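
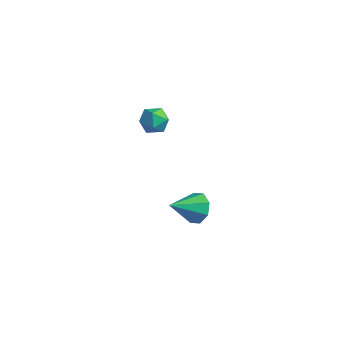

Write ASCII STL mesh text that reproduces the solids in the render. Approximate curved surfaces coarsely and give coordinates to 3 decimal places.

solid 
facet normal 0.282 0.817 -0.503
outer loop
vertex 2.649 3.6 -3.426
vertex 1.951 3.378 -4.178
vertex 1.931 3.934 -3.287
endloop
endfacet
facet normal 0.190 0.000 0.982
outer loop
vertex 2.649 3.6 -3.426
vertex 1.931 3.934 -3.287
vertex 1.389 1.762 -3.182
endloop
endfacet
facet normal 0.284 0.816 -0.503
outer loop
vertex 1.931 3.934 -3.287
vertex 1.951 3.378 -4.178
vertex 1.225 3.943 -3.671
endloop
endfacet
facet normal -0.470 0.159 0.868
outer loop
vertex 1.931 3.934 -3.287
vertex 1.225 3.943 -3.671
vertex 1.389 1.762 -3.182
endloop
endfacet
facet normal 0.284 0.816 -0.503
outer loop
vertex 1.225 3.943 -3.671
vertex 1.951 3.378 -4.178
vertex 0.944 3.621 -4.352
endloop
endfacet
facet normal -0.927 0.015 0.376
outer loop
vertex 1.225 3.943 -3.671
vertex 0.944 3.621 -4.352
vertex 1.389 1.762 -3.182
endloop
endfacet
facet normal 0.284 0.816 -0.503
outer loop
vertex 0.944 3.621 -4.352
vertex 1.951 3.378 -4.178
vertex 1.253 3.157 -4.931
endloop
endfacet
facet normal -0.914 -0.349 -0.208
outer loop
vertex 0.944 3.621 -4.352
vertex 1.253 3.157 -4.931
vertex 1.389 1.762 -3.182
endloop
endfacet
facet normal 0.284 0.817 -0.503
outer loop
vertex 1.253 3.157 -4.931
vertex 1.951 3.378 -4.178
vertex 1.97 2.823 -5.069
endloop
endfacet
facet normal -0.439 -0.719 -0.539
outer loop
vertex 1.253 3.157 -4.931
vertex 1.97 2.823 -5.069
vertex 1.389 1.762 -3.182
endloop
endfacet
facet normal 0.284 0.817 -0.503
outer loop
vertex 1.97 2.823 -5.069
vertex 1.951 3.378 -4.178
vertex 2.676 2.814 -4.685
endloop
endfacet
facet normal 0.220 -0.878 -0.426
outer loop
vertex 1.97 2.823 -5.069
vertex 2.676 2.814 -4.685
vertex 1.389 1.762 -3.182
endloop
endfacet
facet normal 0.283 0.816 -0.503
outer loop
vertex 2.676 2.814 -4.685
vertex 1.951 3.378 -4.178
vertex 2.957 3.136 -4.005
endloop
endfacet
facet normal 0.677 -0.733 0.067
outer loop
vertex 2.676 2.814 -4.685
vertex 2.957 3.136 -4.005
vertex 1.389 1.762 -3.182
endloop
endfacet
facet normal 0.283 0.816 -0.504
outer loop
vertex 2.957 3.136 -4.005
vertex 1.951 3.378 -4.178
vertex 2.649 3.6 -3.426
endloop
endfacet
facet normal 0.665 -0.369 0.650
outer loop
vertex 2.957 3.136 -4.005
vertex 2.649 3.6 -3.426
vertex 1.389 1.762 -3.182
endloop
endfacet
facet normal -0.113 0.984 0.136
outer loop
vertex 0.432 2.8 2.849
vertex -0.479 2.681 2.955
vertex 0.081 2.644 3.69
endloop
endfacet
facet normal 0.528 0.768 0.363
outer loop
vertex 0.432 2.8 2.849
vertex 0.081 2.644 3.69
vertex 0.865 2.227 3.432
endloop
endfacet
facet normal 0.866 0.464 -0.187
outer loop
vertex 0.432 2.8 2.849
vertex 0.865 2.227 3.432
vertex 0.79 2.006 2.536
endloop
endfacet
facet normal 0.433 0.493 -0.755
outer loop
vertex 0.432 2.8 2.849
vertex 0.79 2.006 2.536
vertex -0.041 2.286 2.242
endloop
endfacet
facet normal -0.171 0.814 -0.556
outer loop
vertex 0.432 2.8 2.849
vertex -0.041 2.286 2.242
vertex -0.479 2.681 2.955
endloop
endfacet
facet normal 0.427 0.269 0.863
outer loop
vertex 0.865 2.227 3.432
vertex 0.081 2.644 3.69
vertex 0.221 1.754 3.898
endloop
endfacet
facet normal -0.609 0.620 0.495
outer loop
vertex 0.081 2.644 3.69
vertex -0.479 2.681 2.955
vertex -0.61 2.034 3.604
endloop
endfacet
facet normal -0.703 0.344 -0.622
outer loop
vertex -0.479 2.681 2.955
vertex -0.041 2.286 2.242
vertex -0.685 1.813 2.708
endloop
endfacet
facet normal 0.274 -0.178 -0.945
outer loop
vertex -0.041 2.286 2.242
vertex 0.79 2.006 2.536
vertex 0.099 1.396 2.45
endloop
endfacet
facet normal 0.974 -0.224 -0.026
outer loop
vertex 0.79 2.006 2.536
vertex 0.865 2.227 3.432
vertex 0.659 1.359 3.185
endloop
endfacet
facet normal -0.433 -0.493 0.755
outer loop
vertex -0.252 1.24 3.291
vertex 0.221 1.754 3.898
vertex -0.61 2.034 3.604
endloop
endfacet
facet normal -0.866 -0.464 0.187
outer loop
vertex -0.252 1.24 3.291
vertex -0.61 2.034 3.604
vertex -0.685 1.813 2.708
endloop
endfacet
facet normal -0.528 -0.768 -0.363
outer loop
vertex -0.252 1.24 3.291
vertex -0.685 1.813 2.708
vertex 0.099 1.396 2.45
endloop
endfacet
facet normal 0.113 -0.984 -0.136
outer loop
vertex -0.252 1.24 3.291
vertex 0.099 1.396 2.45
vertex 0.659 1.359 3.185
endloop
endfacet
facet normal 0.171 -0.814 0.556
outer loop
vertex -0.252 1.24 3.291
vertex 0.659 1.359 3.185
vertex 0.221 1.754 3.898
endloop
endfacet
facet normal -0.274 0.178 0.945
outer loop
vertex -0.61 2.034 3.604
vertex 0.221 1.754 3.898
vertex 0.081 2.644 3.69
endloop
endfacet
facet normal -0.974 0.224 0.026
outer loop
vertex -0.685 1.813 2.708
vertex -0.61 2.034 3.604
vertex -0.479 2.681 2.955
endloop
endfacet
facet normal -0.427 -0.269 -0.863
outer loop
vertex 0.099 1.396 2.45
vertex -0.685 1.813 2.708
vertex -0.041 2.286 2.242
endloop
endfacet
facet normal 0.609 -0.620 -0.495
outer loop
vertex 0.659 1.359 3.185
vertex 0.099 1.396 2.45
vertex 0.79 2.006 2.536
endloop
endfacet
facet normal 0.703 -0.344 0.622
outer loop
vertex 0.221 1.754 3.898
vertex 0.659 1.359 3.185
vertex 0.865 2.227 3.432
endloop
endfacet

endsolid


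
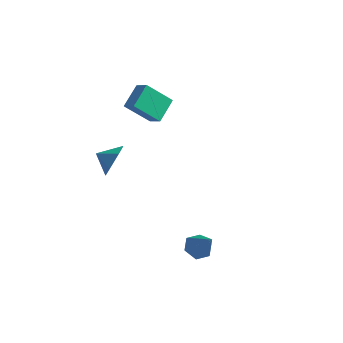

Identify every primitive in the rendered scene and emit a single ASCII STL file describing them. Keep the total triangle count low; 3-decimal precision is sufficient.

solid 
facet normal -0.857 0.223 -0.464
outer loop
vertex -3.266 1.522 4.246
vertex -2.273 2.505 2.886
vertex -3.141 0.187 3.373
endloop
endfacet
facet normal -0.509 -0.504 0.698
outer loop
vertex -2.327 -0.025 3.814
vertex -3.266 1.522 4.246
vertex -3.141 0.187 3.373
endloop
endfacet
facet normal -0.857 0.223 -0.464
outer loop
vertex -3.141 0.187 3.373
vertex -2.273 2.505 2.886
vertex -2.148 1.17 2.013
endloop
endfacet
facet normal 0.078 -0.834 -0.546
outer loop
vertex -2.148 1.17 2.013
vertex -2.327 -0.025 3.814
vertex -3.141 0.187 3.373
endloop
endfacet
facet normal -0.078 0.834 0.546
outer loop
vertex -3.266 1.522 4.246
vertex -1.459 2.293 3.327
vertex -2.273 2.505 2.886
endloop
endfacet
facet normal -0.509 -0.504 0.698
outer loop
vertex -2.452 1.31 4.687
vertex -3.266 1.522 4.246
vertex -2.327 -0.025 3.814
endloop
endfacet
facet normal -0.078 0.834 0.546
outer loop
vertex -2.452 1.31 4.687
vertex -1.459 2.293 3.327
vertex -3.266 1.522 4.246
endloop
endfacet
facet normal 0.509 0.504 -0.698
outer loop
vertex -2.273 2.505 2.886
vertex -1.459 2.293 3.327
vertex -2.148 1.17 2.013
endloop
endfacet
facet normal 0.078 -0.834 -0.546
outer loop
vertex -1.334 0.958 2.454
vertex -2.327 -0.025 3.814
vertex -2.148 1.17 2.013
endloop
endfacet
facet normal 0.509 0.504 -0.698
outer loop
vertex -2.148 1.17 2.013
vertex -1.459 2.293 3.327
vertex -1.334 0.958 2.454
endloop
endfacet
facet normal 0.857 -0.223 0.464
outer loop
vertex -1.334 0.958 2.454
vertex -2.452 1.31 4.687
vertex -2.327 -0.025 3.814
endloop
endfacet
facet normal 0.857 -0.223 0.464
outer loop
vertex -1.459 2.293 3.327
vertex -2.452 1.31 4.687
vertex -1.334 0.958 2.454
endloop
endfacet
facet normal -0.622 0.189 -0.760
outer loop
vertex 3.968 -2.141 -4.102
vertex 3.326 -2.255 -3.605
vertex 3.653 -1.508 -3.687
endloop
endfacet
facet normal 0.866 0.491 -0.092
outer loop
vertex 3.968 -2.141 -4.102
vertex 3.653 -1.508 -3.687
vertex 4.414 -2.585 -2.275
endloop
endfacet
facet normal -0.622 0.189 -0.760
outer loop
vertex 3.653 -1.508 -3.687
vertex 3.326 -2.255 -3.605
vertex 3.011 -1.622 -3.19
endloop
endfacet
facet normal 0.242 0.830 0.503
outer loop
vertex 3.653 -1.508 -3.687
vertex 3.011 -1.622 -3.19
vertex 4.414 -2.585 -2.275
endloop
endfacet
facet normal -0.622 0.189 -0.760
outer loop
vertex 3.011 -1.622 -3.19
vertex 3.326 -2.255 -3.605
vertex 2.684 -2.369 -3.108
endloop
endfacet
facet normal -0.391 0.268 0.881
outer loop
vertex 3.011 -1.622 -3.19
vertex 2.684 -2.369 -3.108
vertex 4.414 -2.585 -2.275
endloop
endfacet
facet normal -0.622 0.189 -0.760
outer loop
vertex 2.684 -2.369 -3.108
vertex 3.326 -2.255 -3.605
vertex 2.999 -3.002 -3.523
endloop
endfacet
facet normal -0.399 -0.633 0.663
outer loop
vertex 2.684 -2.369 -3.108
vertex 2.999 -3.002 -3.523
vertex 4.414 -2.585 -2.275
endloop
endfacet
facet normal -0.622 0.189 -0.760
outer loop
vertex 2.999 -3.002 -3.523
vertex 3.326 -2.255 -3.605
vertex 3.641 -2.888 -4.02
endloop
endfacet
facet normal 0.226 -0.972 0.069
outer loop
vertex 2.999 -3.002 -3.523
vertex 3.641 -2.888 -4.02
vertex 4.414 -2.585 -2.275
endloop
endfacet
facet normal -0.622 0.189 -0.760
outer loop
vertex 3.641 -2.888 -4.02
vertex 3.326 -2.255 -3.605
vertex 3.968 -2.141 -4.102
endloop
endfacet
facet normal 0.858 -0.410 -0.309
outer loop
vertex 3.641 -2.888 -4.02
vertex 3.968 -2.141 -4.102
vertex 4.414 -2.585 -2.275
endloop
endfacet
facet normal 0.874 0.320 -0.364
outer loop
vertex -1.911 -1.989 1.34
vertex -2.388 -1.717 0.434
vertex -2.315 -1.016 1.226
endloop
endfacet
facet normal -0.339 -0.030 0.940
outer loop
vertex -1.911 -1.989 1.34
vertex -2.315 -1.016 1.226
vertex -3.332 -2.063 0.826
endloop
endfacet
facet normal 0.875 0.320 -0.364
outer loop
vertex -2.315 -1.016 1.226
vertex -2.388 -1.717 0.434
vertex -2.792 -0.744 0.319
endloop
endfacet
facet normal -0.704 0.487 0.516
outer loop
vertex -2.315 -1.016 1.226
vertex -2.792 -0.744 0.319
vertex -3.332 -2.063 0.826
endloop
endfacet
facet normal 0.875 0.320 -0.364
outer loop
vertex -2.792 -0.744 0.319
vertex -2.388 -1.717 0.434
vertex -2.865 -1.444 -0.473
endloop
endfacet
facet normal -0.932 0.310 -0.188
outer loop
vertex -2.792 -0.744 0.319
vertex -2.865 -1.444 -0.473
vertex -3.332 -2.063 0.826
endloop
endfacet
facet normal 0.875 0.321 -0.363
outer loop
vertex -2.865 -1.444 -0.473
vertex -2.388 -1.717 0.434
vertex -2.46 -2.417 -0.359
endloop
endfacet
facet normal -0.794 -0.386 -0.469
outer loop
vertex -2.865 -1.444 -0.473
vertex -2.46 -2.417 -0.359
vertex -3.332 -2.063 0.826
endloop
endfacet
facet normal 0.875 0.321 -0.363
outer loop
vertex -2.46 -2.417 -0.359
vertex -2.388 -1.717 0.434
vertex -1.983 -2.69 0.548
endloop
endfacet
facet normal -0.429 -0.902 -0.046
outer loop
vertex -2.46 -2.417 -0.359
vertex -1.983 -2.69 0.548
vertex -3.332 -2.063 0.826
endloop
endfacet
facet normal 0.874 0.321 -0.364
outer loop
vertex -1.983 -2.69 0.548
vertex -2.388 -1.717 0.434
vertex -1.911 -1.989 1.34
endloop
endfacet
facet normal -0.201 -0.724 0.659
outer loop
vertex -1.983 -2.69 0.548
vertex -1.911 -1.989 1.34
vertex -3.332 -2.063 0.826
endloop
endfacet

endsolid


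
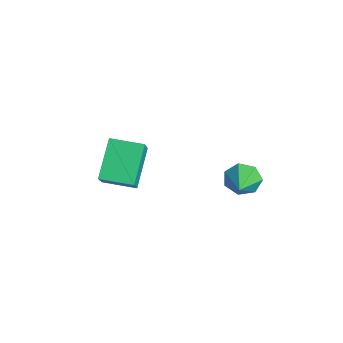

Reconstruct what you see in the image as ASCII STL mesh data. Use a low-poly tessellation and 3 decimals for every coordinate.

solid 
facet normal -0.812 0.434 -0.389
outer loop
vertex -1.124 2.302 -4.535
vertex -1.636 1.903 -3.911
vertex -1.226 2.704 -3.873
endloop
endfacet
facet normal 0.850 0.498 -0.171
outer loop
vertex -1.124 2.302 -4.535
vertex -1.226 2.704 -3.873
vertex -0.164 1.117 -3.209
endloop
endfacet
facet normal -0.813 0.434 -0.388
outer loop
vertex -1.226 2.704 -3.873
vertex -1.636 1.903 -3.911
vertex -1.636 2.502 -3.24
endloop
endfacet
facet normal 0.562 0.610 0.559
outer loop
vertex -1.226 2.704 -3.873
vertex -1.636 2.502 -3.24
vertex -0.164 1.117 -3.209
endloop
endfacet
facet normal -0.813 0.434 -0.388
outer loop
vertex -1.636 2.502 -3.24
vertex -1.636 1.903 -3.911
vertex -2.046 1.849 -3.112
endloop
endfacet
facet normal 0.101 0.130 0.986
outer loop
vertex -1.636 2.502 -3.24
vertex -2.046 1.849 -3.112
vertex -0.164 1.117 -3.209
endloop
endfacet
facet normal -0.813 0.434 -0.388
outer loop
vertex -2.046 1.849 -3.112
vertex -1.636 1.903 -3.911
vertex -2.147 1.237 -3.586
endloop
endfacet
facet normal -0.186 -0.582 0.791
outer loop
vertex -2.046 1.849 -3.112
vertex -2.147 1.237 -3.586
vertex -0.164 1.117 -3.209
endloop
endfacet
facet normal -0.813 0.434 -0.389
outer loop
vertex -2.147 1.237 -3.586
vertex -1.636 1.903 -3.911
vertex -1.862 1.126 -4.305
endloop
endfacet
facet normal -0.083 -0.989 0.120
outer loop
vertex -2.147 1.237 -3.586
vertex -1.862 1.126 -4.305
vertex -0.164 1.117 -3.209
endloop
endfacet
facet normal -0.814 0.433 -0.388
outer loop
vertex -1.862 1.126 -4.305
vertex -1.636 1.903 -3.911
vertex -1.408 1.6 -4.728
endloop
endfacet
facet normal 0.333 -0.785 -0.522
outer loop
vertex -1.862 1.126 -4.305
vertex -1.408 1.6 -4.728
vertex -0.164 1.117 -3.209
endloop
endfacet
facet normal -0.812 0.435 -0.388
outer loop
vertex -1.408 1.6 -4.728
vertex -1.636 1.903 -3.911
vertex -1.124 2.302 -4.535
endloop
endfacet
facet normal 0.748 -0.123 -0.652
outer loop
vertex -1.408 1.6 -4.728
vertex -1.124 2.302 -4.535
vertex -0.164 1.117 -3.209
endloop
endfacet
facet normal -0.582 0.445 0.680
outer loop
vertex -3.401 -3.723 -0.738
vertex -2.567 -2.369 -0.911
vertex -4.562 -3.181 -2.086
endloop
endfacet
facet normal -0.521 -0.847 0.108
outer loop
vertex -3.293 -4.151 -3.569
vertex -3.401 -3.723 -0.738
vertex -4.562 -3.181 -2.086
endloop
endfacet
facet normal -0.582 0.445 0.681
outer loop
vertex -4.562 -3.181 -2.086
vertex -2.567 -2.369 -0.911
vertex -3.728 -1.826 -2.259
endloop
endfacet
facet normal -0.624 0.292 -0.725
outer loop
vertex -3.728 -1.826 -2.259
vertex -3.293 -4.151 -3.569
vertex -4.562 -3.181 -2.086
endloop
endfacet
facet normal 0.624 -0.292 0.725
outer loop
vertex -3.401 -3.723 -0.738
vertex -1.298 -3.339 -2.394
vertex -2.567 -2.369 -0.911
endloop
endfacet
facet normal -0.521 -0.846 0.108
outer loop
vertex -2.132 -4.694 -2.221
vertex -3.401 -3.723 -0.738
vertex -3.293 -4.151 -3.569
endloop
endfacet
facet normal 0.624 -0.292 0.725
outer loop
vertex -2.132 -4.694 -2.221
vertex -1.298 -3.339 -2.394
vertex -3.401 -3.723 -0.738
endloop
endfacet
facet normal 0.521 0.847 -0.108
outer loop
vertex -2.567 -2.369 -0.911
vertex -1.298 -3.339 -2.394
vertex -3.728 -1.826 -2.259
endloop
endfacet
facet normal -0.624 0.292 -0.725
outer loop
vertex -2.459 -2.797 -3.742
vertex -3.293 -4.151 -3.569
vertex -3.728 -1.826 -2.259
endloop
endfacet
facet normal 0.521 0.847 -0.108
outer loop
vertex -3.728 -1.826 -2.259
vertex -1.298 -3.339 -2.394
vertex -2.459 -2.797 -3.742
endloop
endfacet
facet normal 0.582 -0.445 -0.681
outer loop
vertex -2.459 -2.797 -3.742
vertex -2.132 -4.694 -2.221
vertex -3.293 -4.151 -3.569
endloop
endfacet
facet normal 0.582 -0.445 -0.680
outer loop
vertex -1.298 -3.339 -2.394
vertex -2.132 -4.694 -2.221
vertex -2.459 -2.797 -3.742
endloop
endfacet

endsolid


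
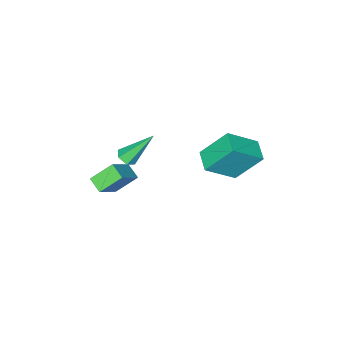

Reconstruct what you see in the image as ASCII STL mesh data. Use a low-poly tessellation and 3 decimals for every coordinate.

solid 
facet normal -0.567 -0.800 0.195
outer loop
vertex -2.057 1.192 2.126
vertex -2.903 2.17 3.678
vertex -3.447 1.886 0.931
endloop
endfacet
facet normal 0.419 -0.484 -0.768
outer loop
vertex -2.777 2.83 0.702
vertex -2.057 1.192 2.126
vertex -3.447 1.886 0.931
endloop
endfacet
facet normal -0.567 -0.800 0.195
outer loop
vertex -3.447 1.886 0.931
vertex -2.903 2.17 3.678
vertex -4.293 2.864 2.483
endloop
endfacet
facet normal -0.709 0.355 -0.610
outer loop
vertex -4.293 2.864 2.483
vertex -2.777 2.83 0.702
vertex -3.447 1.886 0.931
endloop
endfacet
facet normal 0.709 -0.355 0.610
outer loop
vertex -2.057 1.192 2.126
vertex -2.233 3.114 3.449
vertex -2.903 2.17 3.678
endloop
endfacet
facet normal 0.419 -0.484 -0.768
outer loop
vertex -1.387 2.136 1.897
vertex -2.057 1.192 2.126
vertex -2.777 2.83 0.702
endloop
endfacet
facet normal 0.709 -0.355 0.610
outer loop
vertex -1.387 2.136 1.897
vertex -2.233 3.114 3.449
vertex -2.057 1.192 2.126
endloop
endfacet
facet normal -0.419 0.484 0.768
outer loop
vertex -2.903 2.17 3.678
vertex -2.233 3.114 3.449
vertex -4.293 2.864 2.483
endloop
endfacet
facet normal -0.709 0.355 -0.610
outer loop
vertex -3.623 3.808 2.254
vertex -2.777 2.83 0.702
vertex -4.293 2.864 2.483
endloop
endfacet
facet normal -0.419 0.484 0.768
outer loop
vertex -4.293 2.864 2.483
vertex -2.233 3.114 3.449
vertex -3.623 3.808 2.254
endloop
endfacet
facet normal 0.567 0.800 -0.195
outer loop
vertex -3.623 3.808 2.254
vertex -1.387 2.136 1.897
vertex -2.777 2.83 0.702
endloop
endfacet
facet normal 0.567 0.800 -0.195
outer loop
vertex -2.233 3.114 3.449
vertex -1.387 2.136 1.897
vertex -3.623 3.808 2.254
endloop
endfacet
facet normal -0.659 0.427 0.619
outer loop
vertex -0.726 -3.33 -1.02
vertex -0.553 -2.511 -1.401
vertex -2.123 -3.63 -2.302
endloop
endfacet
facet normal -0.188 -0.891 0.414
outer loop
vertex -1.167 -4.249 -3.199
vertex -0.726 -3.33 -1.02
vertex -2.123 -3.63 -2.302
endloop
endfacet
facet normal -0.659 0.427 0.619
outer loop
vertex -2.123 -3.63 -2.302
vertex -0.553 -2.511 -1.401
vertex -1.95 -2.811 -2.683
endloop
endfacet
facet normal -0.728 -0.157 -0.668
outer loop
vertex -1.95 -2.811 -2.683
vertex -1.167 -4.249 -3.199
vertex -2.123 -3.63 -2.302
endloop
endfacet
facet normal 0.728 0.157 0.668
outer loop
vertex -0.726 -3.33 -1.02
vertex 0.403 -3.13 -2.298
vertex -0.553 -2.511 -1.401
endloop
endfacet
facet normal -0.188 -0.891 0.414
outer loop
vertex 0.23 -3.949 -1.917
vertex -0.726 -3.33 -1.02
vertex -1.167 -4.249 -3.199
endloop
endfacet
facet normal 0.728 0.157 0.668
outer loop
vertex 0.23 -3.949 -1.917
vertex 0.403 -3.13 -2.298
vertex -0.726 -3.33 -1.02
endloop
endfacet
facet normal 0.188 0.891 -0.414
outer loop
vertex -0.553 -2.511 -1.401
vertex 0.403 -3.13 -2.298
vertex -1.95 -2.811 -2.683
endloop
endfacet
facet normal -0.728 -0.157 -0.668
outer loop
vertex -0.994 -3.43 -3.58
vertex -1.167 -4.249 -3.199
vertex -1.95 -2.811 -2.683
endloop
endfacet
facet normal 0.188 0.891 -0.414
outer loop
vertex -1.95 -2.811 -2.683
vertex 0.403 -3.13 -2.298
vertex -0.994 -3.43 -3.58
endloop
endfacet
facet normal 0.659 -0.427 -0.619
outer loop
vertex -0.994 -3.43 -3.58
vertex 0.23 -3.949 -1.917
vertex -1.167 -4.249 -3.199
endloop
endfacet
facet normal 0.659 -0.427 -0.619
outer loop
vertex 0.403 -3.13 -2.298
vertex 0.23 -3.949 -1.917
vertex -0.994 -3.43 -3.58
endloop
endfacet
facet normal 0.454 -0.432 -0.779
outer loop
vertex -1.195 -3.38 -0.834
vertex -1.69 -3.327 -1.152
vertex -1.288 -2.895 -1.157
endloop
endfacet
facet normal 0.749 0.461 0.476
outer loop
vertex -1.195 -3.38 -0.834
vertex -1.288 -2.895 -1.157
vertex -2.67 -2.393 0.532
endloop
endfacet
facet normal 0.454 -0.432 -0.779
outer loop
vertex -1.288 -2.895 -1.157
vertex -1.69 -3.327 -1.152
vertex -1.783 -2.842 -1.475
endloop
endfacet
facet normal 0.190 0.973 -0.134
outer loop
vertex -1.288 -2.895 -1.157
vertex -1.783 -2.842 -1.475
vertex -2.67 -2.393 0.532
endloop
endfacet
facet normal 0.453 -0.432 -0.780
outer loop
vertex -1.783 -2.842 -1.475
vertex -1.69 -3.327 -1.152
vertex -2.184 -3.273 -1.469
endloop
endfacet
facet normal -0.664 0.612 -0.430
outer loop
vertex -1.783 -2.842 -1.475
vertex -2.184 -3.273 -1.469
vertex -2.67 -2.393 0.532
endloop
endfacet
facet normal 0.453 -0.432 -0.780
outer loop
vertex -2.184 -3.273 -1.469
vertex -1.69 -3.327 -1.152
vertex -2.092 -3.759 -1.146
endloop
endfacet
facet normal -0.958 -0.260 -0.118
outer loop
vertex -2.184 -3.273 -1.469
vertex -2.092 -3.759 -1.146
vertex -2.67 -2.393 0.532
endloop
endfacet
facet normal 0.453 -0.432 -0.780
outer loop
vertex -2.092 -3.759 -1.146
vertex -1.69 -3.327 -1.152
vertex -1.597 -3.812 -0.829
endloop
endfacet
facet normal -0.398 -0.774 0.493
outer loop
vertex -2.092 -3.759 -1.146
vertex -1.597 -3.812 -0.829
vertex -2.67 -2.393 0.532
endloop
endfacet
facet normal 0.454 -0.432 -0.779
outer loop
vertex -1.597 -3.812 -0.829
vertex -1.69 -3.327 -1.152
vertex -1.195 -3.38 -0.834
endloop
endfacet
facet normal 0.454 -0.413 0.789
outer loop
vertex -1.597 -3.812 -0.829
vertex -1.195 -3.38 -0.834
vertex -2.67 -2.393 0.532
endloop
endfacet

endsolid


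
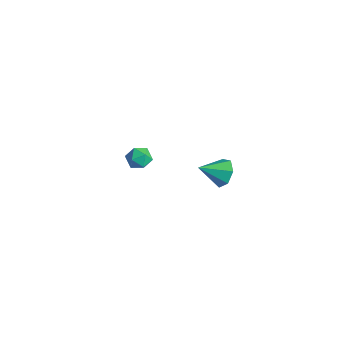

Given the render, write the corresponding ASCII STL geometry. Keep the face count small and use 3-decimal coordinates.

solid 
facet normal 0.372 0.766 -0.523
outer loop
vertex 3.519 -0.579 4.145
vertex 3.001 -0.655 3.665
vertex 3.006 -0.256 4.253
endloop
endfacet
facet normal 0.193 -0.022 0.981
outer loop
vertex 3.519 -0.579 4.145
vertex 3.006 -0.256 4.253
vertex 2.539 -1.605 4.315
endloop
endfacet
facet normal 0.372 0.767 -0.523
outer loop
vertex 3.006 -0.256 4.253
vertex 3.001 -0.655 3.665
vertex 2.489 -0.233 3.919
endloop
endfacet
facet normal -0.523 0.219 0.824
outer loop
vertex 3.006 -0.256 4.253
vertex 2.489 -0.233 3.919
vertex 2.539 -1.605 4.315
endloop
endfacet
facet normal 0.372 0.766 -0.524
outer loop
vertex 2.489 -0.233 3.919
vertex 3.001 -0.655 3.665
vertex 2.357 -0.528 3.394
endloop
endfacet
facet normal -0.973 0.030 0.228
outer loop
vertex 2.489 -0.233 3.919
vertex 2.357 -0.528 3.394
vertex 2.539 -1.605 4.315
endloop
endfacet
facet normal 0.371 0.767 -0.523
outer loop
vertex 2.357 -0.528 3.394
vertex 3.001 -0.655 3.665
vertex 2.71 -0.918 3.073
endloop
endfacet
facet normal -0.820 -0.446 -0.360
outer loop
vertex 2.357 -0.528 3.394
vertex 2.71 -0.918 3.073
vertex 2.539 -1.605 4.315
endloop
endfacet
facet normal 0.373 0.766 -0.524
outer loop
vertex 2.71 -0.918 3.073
vertex 3.001 -0.655 3.665
vertex 3.282 -1.11 3.199
endloop
endfacet
facet normal -0.177 -0.851 -0.495
outer loop
vertex 2.71 -0.918 3.073
vertex 3.282 -1.11 3.199
vertex 2.539 -1.605 4.315
endloop
endfacet
facet normal 0.372 0.766 -0.524
outer loop
vertex 3.282 -1.11 3.199
vertex 3.001 -0.655 3.665
vertex 3.642 -0.959 3.676
endloop
endfacet
facet normal 0.470 -0.879 -0.077
outer loop
vertex 3.282 -1.11 3.199
vertex 3.642 -0.959 3.676
vertex 2.539 -1.605 4.315
endloop
endfacet
facet normal 0.372 0.766 -0.523
outer loop
vertex 3.642 -0.959 3.676
vertex 3.001 -0.655 3.665
vertex 3.519 -0.579 4.145
endloop
endfacet
facet normal 0.635 -0.510 0.580
outer loop
vertex 3.642 -0.959 3.676
vertex 3.519 -0.579 4.145
vertex 2.539 -1.605 4.315
endloop
endfacet
facet normal 0.031 0.372 0.928
outer loop
vertex -2.951 0.164 0.023
vertex -3.139 -0.413 0.261
vertex -2.504 -0.282 0.187
endloop
endfacet
facet normal 0.508 0.696 0.507
outer loop
vertex -2.951 0.164 0.023
vertex -2.504 -0.282 0.187
vertex -2.433 0.065 -0.36
endloop
endfacet
facet normal 0.159 0.987 -0.041
outer loop
vertex -2.951 0.164 0.023
vertex -2.433 0.065 -0.36
vertex -3.023 0.149 -0.624
endloop
endfacet
facet normal -0.537 0.843 0.040
outer loop
vertex -2.951 0.164 0.023
vertex -3.023 0.149 -0.624
vertex -3.459 -0.147 -0.24
endloop
endfacet
facet normal -0.614 0.464 0.639
outer loop
vertex -2.951 0.164 0.023
vertex -3.459 -0.147 -0.24
vertex -3.139 -0.413 0.261
endloop
endfacet
facet normal 0.949 0.196 0.248
outer loop
vertex -2.433 0.065 -0.36
vertex -2.504 -0.282 0.187
vertex -2.301 -0.573 -0.36
endloop
endfacet
facet normal 0.176 -0.328 0.928
outer loop
vertex -2.504 -0.282 0.187
vertex -3.139 -0.413 0.261
vertex -2.737 -0.869 0.024
endloop
endfacet
facet normal -0.870 -0.180 0.460
outer loop
vertex -3.139 -0.413 0.261
vertex -3.459 -0.147 -0.24
vertex -3.327 -0.785 -0.24
endloop
endfacet
facet normal -0.743 0.436 -0.508
outer loop
vertex -3.459 -0.147 -0.24
vertex -3.023 0.149 -0.624
vertex -3.256 -0.438 -0.787
endloop
endfacet
facet normal 0.381 0.668 -0.639
outer loop
vertex -3.023 0.149 -0.624
vertex -2.433 0.065 -0.36
vertex -2.621 -0.307 -0.861
endloop
endfacet
facet normal 0.537 -0.843 -0.040
outer loop
vertex -2.809 -0.884 -0.623
vertex -2.301 -0.573 -0.36
vertex -2.737 -0.869 0.024
endloop
endfacet
facet normal -0.159 -0.987 0.041
outer loop
vertex -2.809 -0.884 -0.623
vertex -2.737 -0.869 0.024
vertex -3.327 -0.785 -0.24
endloop
endfacet
facet normal -0.508 -0.696 -0.507
outer loop
vertex -2.809 -0.884 -0.623
vertex -3.327 -0.785 -0.24
vertex -3.256 -0.438 -0.787
endloop
endfacet
facet normal -0.031 -0.372 -0.928
outer loop
vertex -2.809 -0.884 -0.623
vertex -3.256 -0.438 -0.787
vertex -2.621 -0.307 -0.861
endloop
endfacet
facet normal 0.614 -0.464 -0.639
outer loop
vertex -2.809 -0.884 -0.623
vertex -2.621 -0.307 -0.861
vertex -2.301 -0.573 -0.36
endloop
endfacet
facet normal 0.743 -0.436 0.508
outer loop
vertex -2.737 -0.869 0.024
vertex -2.301 -0.573 -0.36
vertex -2.504 -0.282 0.187
endloop
endfacet
facet normal -0.381 -0.668 0.639
outer loop
vertex -3.327 -0.785 -0.24
vertex -2.737 -0.869 0.024
vertex -3.139 -0.413 0.261
endloop
endfacet
facet normal -0.949 -0.196 -0.248
outer loop
vertex -3.256 -0.438 -0.787
vertex -3.327 -0.785 -0.24
vertex -3.459 -0.147 -0.24
endloop
endfacet
facet normal -0.176 0.328 -0.928
outer loop
vertex -2.621 -0.307 -0.861
vertex -3.256 -0.438 -0.787
vertex -3.023 0.149 -0.624
endloop
endfacet
facet normal 0.870 0.180 -0.460
outer loop
vertex -2.301 -0.573 -0.36
vertex -2.621 -0.307 -0.861
vertex -2.433 0.065 -0.36
endloop
endfacet

endsolid


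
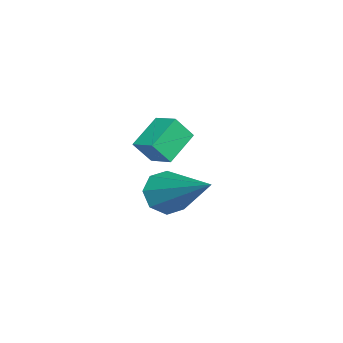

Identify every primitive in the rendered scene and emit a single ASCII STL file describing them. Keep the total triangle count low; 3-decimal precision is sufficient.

solid 
facet normal -0.782 0.340 0.522
outer loop
vertex -1.607 -2.222 -2.966
vertex -1.166 -1.573 -2.728
vertex -1.877 -1.785 -3.656
endloop
endfacet
facet normal -0.538 -0.791 -0.290
outer loop
vertex -0.954 -2.187 -4.272
vertex -1.607 -2.222 -2.966
vertex -1.877 -1.785 -3.656
endloop
endfacet
facet normal -0.782 0.340 0.522
outer loop
vertex -1.877 -1.785 -3.656
vertex -1.166 -1.573 -2.728
vertex -1.436 -1.136 -3.418
endloop
endfacet
facet normal -0.314 0.508 -0.802
outer loop
vertex -1.436 -1.136 -3.418
vertex -0.954 -2.187 -4.272
vertex -1.877 -1.785 -3.656
endloop
endfacet
facet normal 0.314 -0.508 0.802
outer loop
vertex -1.607 -2.222 -2.966
vertex -0.243 -1.975 -3.344
vertex -1.166 -1.573 -2.728
endloop
endfacet
facet normal -0.538 -0.791 -0.290
outer loop
vertex -0.684 -2.624 -3.582
vertex -1.607 -2.222 -2.966
vertex -0.954 -2.187 -4.272
endloop
endfacet
facet normal 0.314 -0.508 0.802
outer loop
vertex -0.684 -2.624 -3.582
vertex -0.243 -1.975 -3.344
vertex -1.607 -2.222 -2.966
endloop
endfacet
facet normal 0.538 0.791 0.290
outer loop
vertex -1.166 -1.573 -2.728
vertex -0.243 -1.975 -3.344
vertex -1.436 -1.136 -3.418
endloop
endfacet
facet normal -0.314 0.508 -0.802
outer loop
vertex -0.513 -1.538 -4.034
vertex -0.954 -2.187 -4.272
vertex -1.436 -1.136 -3.418
endloop
endfacet
facet normal 0.538 0.791 0.290
outer loop
vertex -1.436 -1.136 -3.418
vertex -0.243 -1.975 -3.344
vertex -0.513 -1.538 -4.034
endloop
endfacet
facet normal 0.782 -0.340 -0.522
outer loop
vertex -0.513 -1.538 -4.034
vertex -0.684 -2.624 -3.582
vertex -0.954 -2.187 -4.272
endloop
endfacet
facet normal 0.782 -0.340 -0.522
outer loop
vertex -0.243 -1.975 -3.344
vertex -0.684 -2.624 -3.582
vertex -0.513 -1.538 -4.034
endloop
endfacet
facet normal -0.561 -0.656 -0.505
outer loop
vertex 1.628 -1.099 -4.819
vertex 1.225 -1.198 -4.243
vertex 1.207 -0.755 -4.798
endloop
endfacet
facet normal 0.443 0.583 -0.681
outer loop
vertex 1.628 -1.099 -4.819
vertex 1.207 -0.755 -4.798
vertex 2.455 0.238 -3.137
endloop
endfacet
facet normal -0.563 -0.655 -0.504
outer loop
vertex 1.207 -0.755 -4.798
vertex 1.225 -1.198 -4.243
vertex 0.797 -0.67 -4.451
endloop
endfacet
facet normal -0.164 0.896 -0.413
outer loop
vertex 1.207 -0.755 -4.798
vertex 0.797 -0.67 -4.451
vertex 2.455 0.238 -3.137
endloop
endfacet
facet normal -0.563 -0.655 -0.505
outer loop
vertex 0.797 -0.67 -4.451
vertex 1.225 -1.198 -4.243
vertex 0.638 -0.894 -3.983
endloop
endfacet
facet normal -0.580 0.794 0.183
outer loop
vertex 0.797 -0.67 -4.451
vertex 0.638 -0.894 -3.983
vertex 2.455 0.238 -3.137
endloop
endfacet
facet normal -0.563 -0.655 -0.505
outer loop
vertex 0.638 -0.894 -3.983
vertex 1.225 -1.198 -4.243
vertex 0.822 -1.296 -3.667
endloop
endfacet
facet normal -0.562 0.337 0.756
outer loop
vertex 0.638 -0.894 -3.983
vertex 0.822 -1.296 -3.667
vertex 2.455 0.238 -3.137
endloop
endfacet
facet normal -0.562 -0.655 -0.505
outer loop
vertex 0.822 -1.296 -3.667
vertex 1.225 -1.198 -4.243
vertex 1.242 -1.64 -3.688
endloop
endfacet
facet normal -0.121 -0.207 0.971
outer loop
vertex 0.822 -1.296 -3.667
vertex 1.242 -1.64 -3.688
vertex 2.455 0.238 -3.137
endloop
endfacet
facet normal -0.562 -0.655 -0.505
outer loop
vertex 1.242 -1.64 -3.688
vertex 1.225 -1.198 -4.243
vertex 1.652 -1.725 -4.034
endloop
endfacet
facet normal 0.485 -0.520 0.703
outer loop
vertex 1.242 -1.64 -3.688
vertex 1.652 -1.725 -4.034
vertex 2.455 0.238 -3.137
endloop
endfacet
facet normal -0.562 -0.655 -0.505
outer loop
vertex 1.652 -1.725 -4.034
vertex 1.225 -1.198 -4.243
vertex 1.812 -1.501 -4.503
endloop
endfacet
facet normal 0.902 -0.418 0.108
outer loop
vertex 1.652 -1.725 -4.034
vertex 1.812 -1.501 -4.503
vertex 2.455 0.238 -3.137
endloop
endfacet
facet normal -0.562 -0.655 -0.506
outer loop
vertex 1.812 -1.501 -4.503
vertex 1.225 -1.198 -4.243
vertex 1.628 -1.099 -4.819
endloop
endfacet
facet normal 0.884 0.039 -0.466
outer loop
vertex 1.812 -1.501 -4.503
vertex 1.628 -1.099 -4.819
vertex 2.455 0.238 -3.137
endloop
endfacet

endsolid


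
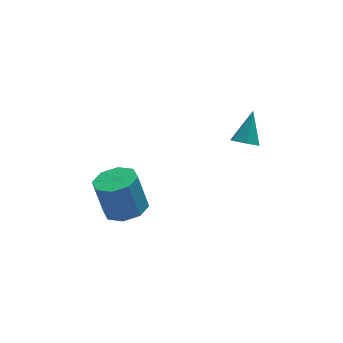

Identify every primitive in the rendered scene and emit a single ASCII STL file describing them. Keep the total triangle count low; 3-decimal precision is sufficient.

solid 
facet normal -0.373 -0.551 -0.747
outer loop
vertex 3.888 2.529 2.473
vertex 3.392 2.985 2.384
vertex 3.977 3.05 2.044
endloop
endfacet
facet normal 0.990 -0.128 0.050
outer loop
vertex 3.888 2.529 2.473
vertex 3.977 3.05 2.044
vertex 4.008 3.895 3.616
endloop
endfacet
facet normal -0.373 -0.551 -0.747
outer loop
vertex 3.977 3.05 2.044
vertex 3.392 2.985 2.384
vertex 3.48 3.506 1.956
endloop
endfacet
facet normal 0.664 0.653 -0.364
outer loop
vertex 3.977 3.05 2.044
vertex 3.48 3.506 1.956
vertex 4.008 3.895 3.616
endloop
endfacet
facet normal -0.374 -0.550 -0.747
outer loop
vertex 3.48 3.506 1.956
vertex 3.392 2.985 2.384
vertex 2.895 3.442 2.296
endloop
endfacet
facet normal -0.200 0.966 -0.163
outer loop
vertex 3.48 3.506 1.956
vertex 2.895 3.442 2.296
vertex 4.008 3.895 3.616
endloop
endfacet
facet normal -0.374 -0.551 -0.746
outer loop
vertex 2.895 3.442 2.296
vertex 3.392 2.985 2.384
vertex 2.807 2.921 2.725
endloop
endfacet
facet normal -0.740 0.498 0.453
outer loop
vertex 2.895 3.442 2.296
vertex 2.807 2.921 2.725
vertex 4.008 3.895 3.616
endloop
endfacet
facet normal -0.374 -0.551 -0.746
outer loop
vertex 2.807 2.921 2.725
vertex 3.392 2.985 2.384
vertex 3.303 2.465 2.813
endloop
endfacet
facet normal -0.413 -0.282 0.866
outer loop
vertex 2.807 2.921 2.725
vertex 3.303 2.465 2.813
vertex 4.008 3.895 3.616
endloop
endfacet
facet normal -0.373 -0.552 -0.746
outer loop
vertex 3.303 2.465 2.813
vertex 3.392 2.985 2.384
vertex 3.888 2.529 2.473
endloop
endfacet
facet normal 0.451 -0.596 0.664
outer loop
vertex 3.303 2.465 2.813
vertex 3.888 2.529 2.473
vertex 4.008 3.895 3.616
endloop
endfacet
facet normal 0.205 -0.180 -0.962
outer loop
vertex -0.848 2.775 -0.742
vertex -1.768 3.102 -0.999
vertex -0.862 3.534 -0.887
endloop
endfacet
facet normal 0.979 0.056 0.198
outer loop
vertex -0.848 2.775 -0.742
vertex -0.862 3.534 -0.887
vertex -1.232 3.112 1.057
endloop
endfacet
facet normal 0.979 0.056 0.198
outer loop
vertex -1.232 3.112 1.057
vertex -0.862 3.534 -0.887
vertex -1.246 3.871 0.912
endloop
endfacet
facet normal -0.206 0.180 0.962
outer loop
vertex -1.232 3.112 1.057
vertex -1.246 3.871 0.912
vertex -2.152 3.438 0.799
endloop
endfacet
facet normal 0.205 -0.180 -0.962
outer loop
vertex -0.862 3.534 -0.887
vertex -1.768 3.102 -0.999
vertex -1.407 4.04 -1.098
endloop
endfacet
facet normal 0.679 0.734 0.007
outer loop
vertex -0.862 3.534 -0.887
vertex -1.407 4.04 -1.098
vertex -1.246 3.871 0.912
endloop
endfacet
facet normal 0.678 0.735 0.007
outer loop
vertex -1.246 3.871 0.912
vertex -1.407 4.04 -1.098
vertex -1.792 4.377 0.701
endloop
endfacet
facet normal -0.206 0.179 0.962
outer loop
vertex -1.246 3.871 0.912
vertex -1.792 4.377 0.701
vertex -2.152 3.438 0.799
endloop
endfacet
facet normal 0.205 -0.180 -0.962
outer loop
vertex -1.407 4.04 -1.098
vertex -1.768 3.102 -0.999
vertex -2.164 3.996 -1.251
endloop
endfacet
facet normal -0.019 0.982 -0.188
outer loop
vertex -1.407 4.04 -1.098
vertex -2.164 3.996 -1.251
vertex -1.792 4.377 0.701
endloop
endfacet
facet normal -0.019 0.982 -0.188
outer loop
vertex -1.792 4.377 0.701
vertex -2.164 3.996 -1.251
vertex -2.548 4.333 0.548
endloop
endfacet
facet normal -0.205 0.179 0.962
outer loop
vertex -1.792 4.377 0.701
vertex -2.548 4.333 0.548
vertex -2.152 3.438 0.799
endloop
endfacet
facet normal 0.206 -0.180 -0.962
outer loop
vertex -2.164 3.996 -1.251
vertex -1.768 3.102 -0.999
vertex -2.688 3.428 -1.257
endloop
endfacet
facet normal -0.706 0.654 -0.273
outer loop
vertex -2.164 3.996 -1.251
vertex -2.688 3.428 -1.257
vertex -2.548 4.333 0.548
endloop
endfacet
facet normal -0.706 0.654 -0.273
outer loop
vertex -2.548 4.333 0.548
vertex -2.688 3.428 -1.257
vertex -3.072 3.765 0.542
endloop
endfacet
facet normal -0.205 0.179 0.962
outer loop
vertex -2.548 4.333 0.548
vertex -3.072 3.765 0.542
vertex -2.152 3.438 0.799
endloop
endfacet
facet normal 0.206 -0.180 -0.962
outer loop
vertex -2.688 3.428 -1.257
vertex -1.768 3.102 -0.999
vertex -2.674 2.669 -1.112
endloop
endfacet
facet normal -0.979 -0.056 -0.198
outer loop
vertex -2.688 3.428 -1.257
vertex -2.674 2.669 -1.112
vertex -3.072 3.765 0.542
endloop
endfacet
facet normal -0.979 -0.056 -0.198
outer loop
vertex -3.072 3.765 0.542
vertex -2.674 2.669 -1.112
vertex -3.058 3.006 0.687
endloop
endfacet
facet normal -0.205 0.180 0.962
outer loop
vertex -3.072 3.765 0.542
vertex -3.058 3.006 0.687
vertex -2.152 3.438 0.799
endloop
endfacet
facet normal 0.206 -0.179 -0.962
outer loop
vertex -2.674 2.669 -1.112
vertex -1.768 3.102 -0.999
vertex -2.128 2.163 -0.901
endloop
endfacet
facet normal -0.678 -0.735 -0.007
outer loop
vertex -2.674 2.669 -1.112
vertex -2.128 2.163 -0.901
vertex -3.058 3.006 0.687
endloop
endfacet
facet normal -0.679 -0.734 -0.008
outer loop
vertex -3.058 3.006 0.687
vertex -2.128 2.163 -0.901
vertex -2.513 2.5 0.898
endloop
endfacet
facet normal -0.205 0.180 0.962
outer loop
vertex -3.058 3.006 0.687
vertex -2.513 2.5 0.898
vertex -2.152 3.438 0.799
endloop
endfacet
facet normal 0.205 -0.179 -0.962
outer loop
vertex -2.128 2.163 -0.901
vertex -1.768 3.102 -0.999
vertex -1.372 2.207 -0.748
endloop
endfacet
facet normal 0.019 -0.982 0.188
outer loop
vertex -2.128 2.163 -0.901
vertex -1.372 2.207 -0.748
vertex -2.513 2.5 0.898
endloop
endfacet
facet normal 0.019 -0.982 0.188
outer loop
vertex -2.513 2.5 0.898
vertex -1.372 2.207 -0.748
vertex -1.756 2.544 1.051
endloop
endfacet
facet normal -0.205 0.180 0.962
outer loop
vertex -2.513 2.5 0.898
vertex -1.756 2.544 1.051
vertex -2.152 3.438 0.799
endloop
endfacet
facet normal 0.205 -0.179 -0.962
outer loop
vertex -1.372 2.207 -0.748
vertex -1.768 3.102 -0.999
vertex -0.848 2.775 -0.742
endloop
endfacet
facet normal 0.706 -0.654 0.273
outer loop
vertex -1.372 2.207 -0.748
vertex -0.848 2.775 -0.742
vertex -1.756 2.544 1.051
endloop
endfacet
facet normal 0.706 -0.654 0.273
outer loop
vertex -1.756 2.544 1.051
vertex -0.848 2.775 -0.742
vertex -1.232 3.112 1.057
endloop
endfacet
facet normal -0.206 0.180 0.962
outer loop
vertex -1.756 2.544 1.051
vertex -1.232 3.112 1.057
vertex -2.152 3.438 0.799
endloop
endfacet

endsolid


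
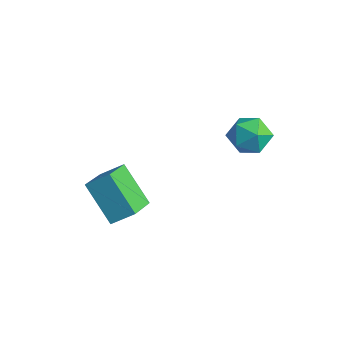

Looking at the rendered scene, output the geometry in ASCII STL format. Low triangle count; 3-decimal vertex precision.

solid 
facet normal -0.483 -0.660 -0.576
outer loop
vertex 0.488 -2.718 -3.231
vertex -0.287 -1.608 -3.853
vertex 1.784 -2.538 -4.525
endloop
endfacet
facet normal 0.520 -0.745 0.417
outer loop
vertex 2.287 -1.852 -3.927
vertex 0.488 -2.718 -3.231
vertex 1.784 -2.538 -4.525
endloop
endfacet
facet normal -0.483 -0.660 -0.575
outer loop
vertex 1.784 -2.538 -4.525
vertex -0.287 -1.608 -3.853
vertex 1.009 -1.429 -5.147
endloop
endfacet
facet normal 0.704 0.097 -0.704
outer loop
vertex 1.009 -1.429 -5.147
vertex 2.287 -1.852 -3.927
vertex 1.784 -2.538 -4.525
endloop
endfacet
facet normal -0.704 -0.097 0.704
outer loop
vertex 0.488 -2.718 -3.231
vertex 0.216 -0.922 -3.255
vertex -0.287 -1.608 -3.853
endloop
endfacet
facet normal 0.520 -0.745 0.418
outer loop
vertex 0.991 -2.031 -2.633
vertex 0.488 -2.718 -3.231
vertex 2.287 -1.852 -3.927
endloop
endfacet
facet normal -0.704 -0.097 0.704
outer loop
vertex 0.991 -2.031 -2.633
vertex 0.216 -0.922 -3.255
vertex 0.488 -2.718 -3.231
endloop
endfacet
facet normal -0.520 0.745 -0.418
outer loop
vertex -0.287 -1.608 -3.853
vertex 0.216 -0.922 -3.255
vertex 1.009 -1.429 -5.147
endloop
endfacet
facet normal 0.704 0.097 -0.704
outer loop
vertex 1.512 -0.742 -4.549
vertex 2.287 -1.852 -3.927
vertex 1.009 -1.429 -5.147
endloop
endfacet
facet normal -0.521 0.745 -0.418
outer loop
vertex 1.009 -1.429 -5.147
vertex 0.216 -0.922 -3.255
vertex 1.512 -0.742 -4.549
endloop
endfacet
facet normal 0.483 0.660 0.575
outer loop
vertex 1.512 -0.742 -4.549
vertex 0.991 -2.031 -2.633
vertex 2.287 -1.852 -3.927
endloop
endfacet
facet normal 0.483 0.660 0.575
outer loop
vertex 0.216 -0.922 -3.255
vertex 0.991 -2.031 -2.633
vertex 1.512 -0.742 -4.549
endloop
endfacet
facet normal -0.537 0.667 0.516
outer loop
vertex 2.869 3.067 -1.149
vertex 2.41 2.418 -0.788
vertex 3.139 2.706 -0.402
endloop
endfacet
facet normal 0.123 0.910 0.395
outer loop
vertex 2.869 3.067 -1.149
vertex 3.139 2.706 -0.402
vertex 3.717 2.899 -1.027
endloop
endfacet
facet normal 0.228 0.923 -0.311
outer loop
vertex 2.869 3.067 -1.149
vertex 3.717 2.899 -1.027
vertex 3.346 2.731 -1.798
endloop
endfacet
facet normal -0.367 0.688 -0.626
outer loop
vertex 2.869 3.067 -1.149
vertex 3.346 2.731 -1.798
vertex 2.538 2.434 -1.651
endloop
endfacet
facet normal -0.840 0.530 -0.115
outer loop
vertex 2.869 3.067 -1.149
vertex 2.538 2.434 -1.651
vertex 2.41 2.418 -0.788
endloop
endfacet
facet normal 0.585 0.445 0.678
outer loop
vertex 3.717 2.899 -1.027
vertex 3.139 2.706 -0.402
vertex 3.782 2.146 -0.589
endloop
endfacet
facet normal -0.483 0.052 0.874
outer loop
vertex 3.139 2.706 -0.402
vertex 2.41 2.418 -0.788
vertex 2.974 1.849 -0.442
endloop
endfacet
facet normal -0.974 -0.170 -0.148
outer loop
vertex 2.41 2.418 -0.788
vertex 2.538 2.434 -1.651
vertex 2.603 1.681 -1.213
endloop
endfacet
facet normal -0.209 0.086 -0.974
outer loop
vertex 2.538 2.434 -1.651
vertex 3.346 2.731 -1.798
vertex 3.181 1.874 -1.838
endloop
endfacet
facet normal 0.754 0.465 -0.464
outer loop
vertex 3.346 2.731 -1.798
vertex 3.717 2.899 -1.027
vertex 3.91 2.162 -1.452
endloop
endfacet
facet normal 0.367 -0.688 0.626
outer loop
vertex 3.451 1.513 -1.091
vertex 3.782 2.146 -0.589
vertex 2.974 1.849 -0.442
endloop
endfacet
facet normal -0.228 -0.923 0.311
outer loop
vertex 3.451 1.513 -1.091
vertex 2.974 1.849 -0.442
vertex 2.603 1.681 -1.213
endloop
endfacet
facet normal -0.123 -0.910 -0.395
outer loop
vertex 3.451 1.513 -1.091
vertex 2.603 1.681 -1.213
vertex 3.181 1.874 -1.838
endloop
endfacet
facet normal 0.537 -0.667 -0.516
outer loop
vertex 3.451 1.513 -1.091
vertex 3.181 1.874 -1.838
vertex 3.91 2.162 -1.452
endloop
endfacet
facet normal 0.840 -0.530 0.115
outer loop
vertex 3.451 1.513 -1.091
vertex 3.91 2.162 -1.452
vertex 3.782 2.146 -0.589
endloop
endfacet
facet normal 0.209 -0.086 0.974
outer loop
vertex 2.974 1.849 -0.442
vertex 3.782 2.146 -0.589
vertex 3.139 2.706 -0.402
endloop
endfacet
facet normal -0.754 -0.465 0.464
outer loop
vertex 2.603 1.681 -1.213
vertex 2.974 1.849 -0.442
vertex 2.41 2.418 -0.788
endloop
endfacet
facet normal -0.585 -0.445 -0.678
outer loop
vertex 3.181 1.874 -1.838
vertex 2.603 1.681 -1.213
vertex 2.538 2.434 -1.651
endloop
endfacet
facet normal 0.483 -0.052 -0.874
outer loop
vertex 3.91 2.162 -1.452
vertex 3.181 1.874 -1.838
vertex 3.346 2.731 -1.798
endloop
endfacet
facet normal 0.974 0.170 0.148
outer loop
vertex 3.782 2.146 -0.589
vertex 3.91 2.162 -1.452
vertex 3.717 2.899 -1.027
endloop
endfacet

endsolid


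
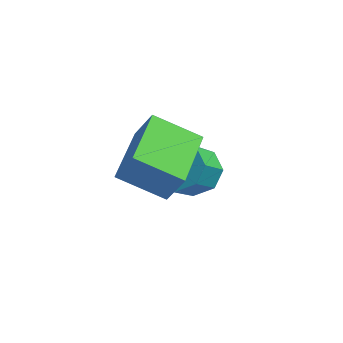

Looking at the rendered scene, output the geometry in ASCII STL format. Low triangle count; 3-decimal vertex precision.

solid 
facet normal -0.505 -0.048 -0.862
outer loop
vertex 1.306 -2.721 -1.871
vertex 0.467 -0.734 -1.489
vertex 2.597 -2.023 -2.667
endloop
endfacet
facet normal 0.383 -0.907 -0.174
outer loop
vertex 3.193 -1.966 -1.651
vertex 1.306 -2.721 -1.871
vertex 2.597 -2.023 -2.667
endloop
endfacet
facet normal -0.506 -0.048 -0.861
outer loop
vertex 2.597 -2.023 -2.667
vertex 0.467 -0.734 -1.489
vertex 1.758 -0.036 -2.286
endloop
endfacet
facet normal 0.773 0.418 -0.477
outer loop
vertex 1.758 -0.036 -2.286
vertex 3.193 -1.966 -1.651
vertex 2.597 -2.023 -2.667
endloop
endfacet
facet normal -0.773 -0.418 0.477
outer loop
vertex 1.306 -2.721 -1.871
vertex 1.063 -0.677 -0.473
vertex 0.467 -0.734 -1.489
endloop
endfacet
facet normal 0.383 -0.907 -0.174
outer loop
vertex 1.902 -2.664 -0.854
vertex 1.306 -2.721 -1.871
vertex 3.193 -1.966 -1.651
endloop
endfacet
facet normal -0.773 -0.418 0.477
outer loop
vertex 1.902 -2.664 -0.854
vertex 1.063 -0.677 -0.473
vertex 1.306 -2.721 -1.871
endloop
endfacet
facet normal -0.383 0.907 0.174
outer loop
vertex 0.467 -0.734 -1.489
vertex 1.063 -0.677 -0.473
vertex 1.758 -0.036 -2.286
endloop
endfacet
facet normal 0.773 0.418 -0.477
outer loop
vertex 2.354 0.021 -1.269
vertex 3.193 -1.966 -1.651
vertex 1.758 -0.036 -2.286
endloop
endfacet
facet normal -0.383 0.907 0.174
outer loop
vertex 1.758 -0.036 -2.286
vertex 1.063 -0.677 -0.473
vertex 2.354 0.021 -1.269
endloop
endfacet
facet normal 0.506 0.048 0.861
outer loop
vertex 2.354 0.021 -1.269
vertex 1.902 -2.664 -0.854
vertex 3.193 -1.966 -1.651
endloop
endfacet
facet normal 0.505 0.048 0.862
outer loop
vertex 1.063 -0.677 -0.473
vertex 1.902 -2.664 -0.854
vertex 2.354 0.021 -1.269
endloop
endfacet
facet normal -0.231 0.750 -0.620
outer loop
vertex 1.265 1.022 -4.897
vertex 0.902 1.506 -4.177
vertex 1.752 1.44 -4.573
endloop
endfacet
facet normal 0.699 -0.317 -0.642
outer loop
vertex 1.265 1.022 -4.897
vertex 1.752 1.44 -4.573
vertex 1.76 -0.59 -3.563
endloop
endfacet
facet normal 0.698 -0.317 -0.642
outer loop
vertex 1.76 -0.59 -3.563
vertex 1.752 1.44 -4.573
vertex 2.248 -0.172 -3.239
endloop
endfacet
facet normal 0.231 -0.750 0.620
outer loop
vertex 1.76 -0.59 -3.563
vertex 2.248 -0.172 -3.239
vertex 1.398 -0.106 -2.843
endloop
endfacet
facet normal -0.231 0.750 -0.620
outer loop
vertex 1.752 1.44 -4.573
vertex 0.902 1.506 -4.177
vertex 1.742 1.897 -4.017
endloop
endfacet
facet normal 0.973 0.187 -0.136
outer loop
vertex 1.752 1.44 -4.573
vertex 1.742 1.897 -4.017
vertex 2.248 -0.172 -3.239
endloop
endfacet
facet normal 0.973 0.187 -0.136
outer loop
vertex 2.248 -0.172 -3.239
vertex 1.742 1.897 -4.017
vertex 2.238 0.285 -2.683
endloop
endfacet
facet normal 0.231 -0.750 0.620
outer loop
vertex 2.248 -0.172 -3.239
vertex 2.238 0.285 -2.683
vertex 1.398 -0.106 -2.843
endloop
endfacet
facet normal -0.231 0.750 -0.620
outer loop
vertex 1.742 1.897 -4.017
vertex 0.902 1.506 -4.177
vertex 1.24 2.124 -3.555
endloop
endfacet
facet normal 0.678 0.581 0.451
outer loop
vertex 1.742 1.897 -4.017
vertex 1.24 2.124 -3.555
vertex 2.238 0.285 -2.683
endloop
endfacet
facet normal 0.677 0.581 0.451
outer loop
vertex 2.238 0.285 -2.683
vertex 1.24 2.124 -3.555
vertex 1.735 0.513 -2.221
endloop
endfacet
facet normal 0.231 -0.749 0.621
outer loop
vertex 2.238 0.285 -2.683
vertex 1.735 0.513 -2.221
vertex 1.398 -0.106 -2.843
endloop
endfacet
facet normal -0.230 0.750 -0.620
outer loop
vertex 1.24 2.124 -3.555
vertex 0.902 1.506 -4.177
vertex 0.54 1.99 -3.457
endloop
endfacet
facet normal -0.014 0.635 0.772
outer loop
vertex 1.24 2.124 -3.555
vertex 0.54 1.99 -3.457
vertex 1.735 0.513 -2.221
endloop
endfacet
facet normal -0.014 0.635 0.772
outer loop
vertex 1.735 0.513 -2.221
vertex 0.54 1.99 -3.457
vertex 1.035 0.378 -2.123
endloop
endfacet
facet normal 0.231 -0.749 0.620
outer loop
vertex 1.735 0.513 -2.221
vertex 1.035 0.378 -2.123
vertex 1.398 -0.106 -2.843
endloop
endfacet
facet normal -0.231 0.750 -0.620
outer loop
vertex 0.54 1.99 -3.457
vertex 0.902 1.506 -4.177
vertex 0.052 1.572 -3.781
endloop
endfacet
facet normal -0.698 0.317 0.642
outer loop
vertex 0.54 1.99 -3.457
vertex 0.052 1.572 -3.781
vertex 1.035 0.378 -2.123
endloop
endfacet
facet normal -0.699 0.316 0.642
outer loop
vertex 1.035 0.378 -2.123
vertex 0.052 1.572 -3.781
vertex 0.548 -0.04 -2.447
endloop
endfacet
facet normal 0.231 -0.750 0.620
outer loop
vertex 1.035 0.378 -2.123
vertex 0.548 -0.04 -2.447
vertex 1.398 -0.106 -2.843
endloop
endfacet
facet normal -0.231 0.750 -0.620
outer loop
vertex 0.052 1.572 -3.781
vertex 0.902 1.506 -4.177
vertex 0.062 1.115 -4.337
endloop
endfacet
facet normal -0.973 -0.187 0.136
outer loop
vertex 0.052 1.572 -3.781
vertex 0.062 1.115 -4.337
vertex 0.548 -0.04 -2.447
endloop
endfacet
facet normal -0.973 -0.187 0.136
outer loop
vertex 0.548 -0.04 -2.447
vertex 0.062 1.115 -4.337
vertex 0.558 -0.497 -3.003
endloop
endfacet
facet normal 0.231 -0.750 0.620
outer loop
vertex 0.548 -0.04 -2.447
vertex 0.558 -0.497 -3.003
vertex 1.398 -0.106 -2.843
endloop
endfacet
facet normal -0.231 0.749 -0.621
outer loop
vertex 0.062 1.115 -4.337
vertex 0.902 1.506 -4.177
vertex 0.565 0.887 -4.799
endloop
endfacet
facet normal -0.677 -0.581 -0.451
outer loop
vertex 0.062 1.115 -4.337
vertex 0.565 0.887 -4.799
vertex 0.558 -0.497 -3.003
endloop
endfacet
facet normal -0.678 -0.581 -0.451
outer loop
vertex 0.558 -0.497 -3.003
vertex 0.565 0.887 -4.799
vertex 1.06 -0.724 -3.465
endloop
endfacet
facet normal 0.231 -0.750 0.620
outer loop
vertex 0.558 -0.497 -3.003
vertex 1.06 -0.724 -3.465
vertex 1.398 -0.106 -2.843
endloop
endfacet
facet normal -0.231 0.749 -0.620
outer loop
vertex 0.565 0.887 -4.799
vertex 0.902 1.506 -4.177
vertex 1.265 1.022 -4.897
endloop
endfacet
facet normal 0.014 -0.635 -0.772
outer loop
vertex 0.565 0.887 -4.799
vertex 1.265 1.022 -4.897
vertex 1.06 -0.724 -3.465
endloop
endfacet
facet normal 0.013 -0.635 -0.772
outer loop
vertex 1.06 -0.724 -3.465
vertex 1.265 1.022 -4.897
vertex 1.76 -0.59 -3.563
endloop
endfacet
facet normal 0.230 -0.750 0.620
outer loop
vertex 1.06 -0.724 -3.465
vertex 1.76 -0.59 -3.563
vertex 1.398 -0.106 -2.843
endloop
endfacet

endsolid


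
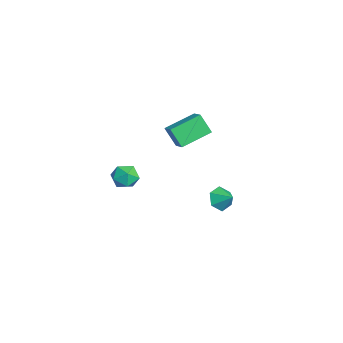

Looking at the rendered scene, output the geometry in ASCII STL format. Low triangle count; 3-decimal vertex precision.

solid 
facet normal -0.349 -0.401 0.847
outer loop
vertex 1.027 1.311 4.596
vertex 0.169 1.134 4.158
vertex 1.675 -0.44 4.033
endloop
endfacet
facet normal 0.876 0.180 0.448
outer loop
vertex 2.151 0.106 2.882
vertex 1.027 1.311 4.596
vertex 1.675 -0.44 4.033
endloop
endfacet
facet normal -0.349 -0.401 0.847
outer loop
vertex 1.675 -0.44 4.033
vertex 0.169 1.134 4.158
vertex 0.817 -0.617 3.595
endloop
endfacet
facet normal 0.332 -0.898 -0.288
outer loop
vertex 0.817 -0.617 3.595
vertex 2.151 0.106 2.882
vertex 1.675 -0.44 4.033
endloop
endfacet
facet normal -0.332 0.898 0.288
outer loop
vertex 1.027 1.311 4.596
vertex 0.645 1.68 3.007
vertex 0.169 1.134 4.158
endloop
endfacet
facet normal 0.876 0.180 0.448
outer loop
vertex 1.503 1.857 3.445
vertex 1.027 1.311 4.596
vertex 2.151 0.106 2.882
endloop
endfacet
facet normal -0.332 0.898 0.288
outer loop
vertex 1.503 1.857 3.445
vertex 0.645 1.68 3.007
vertex 1.027 1.311 4.596
endloop
endfacet
facet normal -0.876 -0.180 -0.448
outer loop
vertex 0.169 1.134 4.158
vertex 0.645 1.68 3.007
vertex 0.817 -0.617 3.595
endloop
endfacet
facet normal 0.332 -0.898 -0.288
outer loop
vertex 1.293 -0.071 2.444
vertex 2.151 0.106 2.882
vertex 0.817 -0.617 3.595
endloop
endfacet
facet normal -0.876 -0.180 -0.448
outer loop
vertex 0.817 -0.617 3.595
vertex 0.645 1.68 3.007
vertex 1.293 -0.071 2.444
endloop
endfacet
facet normal 0.349 0.401 -0.847
outer loop
vertex 1.293 -0.071 2.444
vertex 1.503 1.857 3.445
vertex 2.151 0.106 2.882
endloop
endfacet
facet normal 0.349 0.401 -0.847
outer loop
vertex 0.645 1.68 3.007
vertex 1.503 1.857 3.445
vertex 1.293 -0.071 2.444
endloop
endfacet
facet normal -0.700 -0.556 0.448
outer loop
vertex -1.616 -2.586 -0.998
vertex -1.206 -3.346 -1.301
vertex -0.97 -2.991 -0.492
endloop
endfacet
facet normal -0.594 0.054 0.802
outer loop
vertex -1.616 -2.586 -0.998
vertex -0.97 -2.991 -0.492
vertex -0.988 -2.08 -0.567
endloop
endfacet
facet normal -0.722 0.595 0.354
outer loop
vertex -1.616 -2.586 -0.998
vertex -0.988 -2.08 -0.567
vertex -1.235 -1.871 -1.423
endloop
endfacet
facet normal -0.906 0.318 -0.278
outer loop
vertex -1.616 -2.586 -0.998
vertex -1.235 -1.871 -1.423
vertex -1.37 -2.654 -1.877
endloop
endfacet
facet normal -0.893 -0.394 -0.219
outer loop
vertex -1.616 -2.586 -0.998
vertex -1.37 -2.654 -1.877
vertex -1.206 -3.346 -1.301
endloop
endfacet
facet normal 0.091 0.084 0.992
outer loop
vertex -0.988 -2.08 -0.567
vertex -0.97 -2.991 -0.492
vertex -0.19 -2.526 -0.603
endloop
endfacet
facet normal -0.078 -0.904 0.420
outer loop
vertex -0.97 -2.991 -0.492
vertex -1.206 -3.346 -1.301
vertex -0.325 -3.309 -1.057
endloop
endfacet
facet normal -0.389 -0.642 -0.661
outer loop
vertex -1.206 -3.346 -1.301
vertex -1.37 -2.654 -1.877
vertex -0.572 -3.1 -1.913
endloop
endfacet
facet normal -0.411 0.509 -0.756
outer loop
vertex -1.37 -2.654 -1.877
vertex -1.235 -1.871 -1.423
vertex -0.59 -2.189 -1.988
endloop
endfacet
facet normal -0.114 0.957 0.267
outer loop
vertex -1.235 -1.871 -1.423
vertex -0.988 -2.08 -0.567
vertex -0.354 -1.834 -1.179
endloop
endfacet
facet normal 0.906 -0.318 0.278
outer loop
vertex 0.056 -2.594 -1.482
vertex -0.19 -2.526 -0.603
vertex -0.325 -3.309 -1.057
endloop
endfacet
facet normal 0.722 -0.595 -0.354
outer loop
vertex 0.056 -2.594 -1.482
vertex -0.325 -3.309 -1.057
vertex -0.572 -3.1 -1.913
endloop
endfacet
facet normal 0.594 -0.054 -0.802
outer loop
vertex 0.056 -2.594 -1.482
vertex -0.572 -3.1 -1.913
vertex -0.59 -2.189 -1.988
endloop
endfacet
facet normal 0.700 0.556 -0.448
outer loop
vertex 0.056 -2.594 -1.482
vertex -0.59 -2.189 -1.988
vertex -0.354 -1.834 -1.179
endloop
endfacet
facet normal 0.893 0.394 0.219
outer loop
vertex 0.056 -2.594 -1.482
vertex -0.354 -1.834 -1.179
vertex -0.19 -2.526 -0.603
endloop
endfacet
facet normal 0.411 -0.509 0.756
outer loop
vertex -0.325 -3.309 -1.057
vertex -0.19 -2.526 -0.603
vertex -0.97 -2.991 -0.492
endloop
endfacet
facet normal 0.114 -0.957 -0.267
outer loop
vertex -0.572 -3.1 -1.913
vertex -0.325 -3.309 -1.057
vertex -1.206 -3.346 -1.301
endloop
endfacet
facet normal -0.091 -0.084 -0.992
outer loop
vertex -0.59 -2.189 -1.988
vertex -0.572 -3.1 -1.913
vertex -1.37 -2.654 -1.877
endloop
endfacet
facet normal 0.078 0.904 -0.420
outer loop
vertex -0.354 -1.834 -1.179
vertex -0.59 -2.189 -1.988
vertex -1.235 -1.871 -1.423
endloop
endfacet
facet normal 0.389 0.642 0.661
outer loop
vertex -0.19 -2.526 -0.603
vertex -0.354 -1.834 -1.179
vertex -0.988 -2.08 -0.567
endloop
endfacet
facet normal -0.669 -0.510 -0.540
outer loop
vertex -0.428 2.256 -4.079
vertex -0.992 2.915 -4.002
vertex -0.436 2.894 -4.671
endloop
endfacet
facet normal 0.992 -0.078 -0.097
outer loop
vertex -0.428 2.256 -4.079
vertex -0.436 2.894 -4.671
vertex -0.268 3.465 -3.418
endloop
endfacet
facet normal -0.669 -0.510 -0.540
outer loop
vertex -0.436 2.894 -4.671
vertex -0.992 2.915 -4.002
vertex -1.0 3.552 -4.594
endloop
endfacet
facet normal 0.681 0.628 -0.377
outer loop
vertex -0.436 2.894 -4.671
vertex -1.0 3.552 -4.594
vertex -0.268 3.465 -3.418
endloop
endfacet
facet normal -0.670 -0.510 -0.539
outer loop
vertex -1.0 3.552 -4.594
vertex -0.992 2.915 -4.002
vertex -1.555 3.573 -3.924
endloop
endfacet
facet normal 0.072 0.997 0.029
outer loop
vertex -1.0 3.552 -4.594
vertex -1.555 3.573 -3.924
vertex -0.268 3.465 -3.418
endloop
endfacet
facet normal -0.670 -0.510 -0.539
outer loop
vertex -1.555 3.573 -3.924
vertex -0.992 2.915 -4.002
vertex -1.547 2.936 -3.332
endloop
endfacet
facet normal -0.226 0.662 0.715
outer loop
vertex -1.555 3.573 -3.924
vertex -1.547 2.936 -3.332
vertex -0.268 3.465 -3.418
endloop
endfacet
facet normal -0.670 -0.510 -0.539
outer loop
vertex -1.547 2.936 -3.332
vertex -0.992 2.915 -4.002
vertex -0.984 2.277 -3.409
endloop
endfacet
facet normal 0.085 -0.044 0.995
outer loop
vertex -1.547 2.936 -3.332
vertex -0.984 2.277 -3.409
vertex -0.268 3.465 -3.418
endloop
endfacet
facet normal -0.670 -0.510 -0.540
outer loop
vertex -0.984 2.277 -3.409
vertex -0.992 2.915 -4.002
vertex -0.428 2.256 -4.079
endloop
endfacet
facet normal 0.694 -0.414 0.589
outer loop
vertex -0.984 2.277 -3.409
vertex -0.428 2.256 -4.079
vertex -0.268 3.465 -3.418
endloop
endfacet

endsolid


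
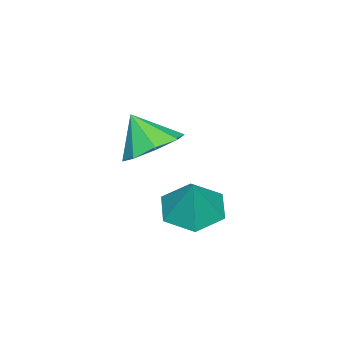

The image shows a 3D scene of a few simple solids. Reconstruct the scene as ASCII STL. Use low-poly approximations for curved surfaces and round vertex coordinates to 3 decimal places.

solid 
facet normal 0.051 0.571 -0.819
outer loop
vertex -0.216 -3.983 1.031
vertex -0.913 -3.319 1.45
vertex 0.134 -3.4 1.459
endloop
endfacet
facet normal 0.717 -0.638 0.283
outer loop
vertex -0.216 -3.983 1.031
vertex 0.134 -3.4 1.459
vertex -0.987 -4.141 2.63
endloop
endfacet
facet normal 0.051 0.571 -0.820
outer loop
vertex 0.134 -3.4 1.459
vertex -0.913 -3.319 1.45
vertex -0.13 -2.769 1.882
endloop
endfacet
facet normal 0.754 -0.118 0.647
outer loop
vertex 0.134 -3.4 1.459
vertex -0.13 -2.769 1.882
vertex -0.987 -4.141 2.63
endloop
endfacet
facet normal 0.052 0.570 -0.820
outer loop
vertex -0.13 -2.769 1.882
vertex -0.913 -3.319 1.45
vertex -0.852 -2.461 2.051
endloop
endfacet
facet normal 0.332 0.283 0.900
outer loop
vertex -0.13 -2.769 1.882
vertex -0.852 -2.461 2.051
vertex -0.987 -4.141 2.63
endloop
endfacet
facet normal 0.052 0.570 -0.820
outer loop
vertex -0.852 -2.461 2.051
vertex -0.913 -3.319 1.45
vertex -1.61 -2.655 1.868
endloop
endfacet
facet normal -0.301 0.332 0.894
outer loop
vertex -0.852 -2.461 2.051
vertex -1.61 -2.655 1.868
vertex -0.987 -4.141 2.63
endloop
endfacet
facet normal 0.051 0.570 -0.820
outer loop
vertex -1.61 -2.655 1.868
vertex -0.913 -3.319 1.45
vertex -1.96 -3.239 1.44
endloop
endfacet
facet normal -0.774 0.000 0.633
outer loop
vertex -1.61 -2.655 1.868
vertex -1.96 -3.239 1.44
vertex -0.987 -4.141 2.63
endloop
endfacet
facet normal 0.051 0.571 -0.820
outer loop
vertex -1.96 -3.239 1.44
vertex -0.913 -3.319 1.45
vertex -1.696 -3.869 1.018
endloop
endfacet
facet normal -0.811 -0.520 0.269
outer loop
vertex -1.96 -3.239 1.44
vertex -1.696 -3.869 1.018
vertex -0.987 -4.141 2.63
endloop
endfacet
facet normal 0.051 0.571 -0.820
outer loop
vertex -1.696 -3.869 1.018
vertex -0.913 -3.319 1.45
vertex -0.974 -4.178 0.848
endloop
endfacet
facet normal -0.390 -0.921 0.016
outer loop
vertex -1.696 -3.869 1.018
vertex -0.974 -4.178 0.848
vertex -0.987 -4.141 2.63
endloop
endfacet
facet normal 0.051 0.571 -0.820
outer loop
vertex -0.974 -4.178 0.848
vertex -0.913 -3.319 1.45
vertex -0.216 -3.983 1.031
endloop
endfacet
facet normal 0.244 -0.969 0.022
outer loop
vertex -0.974 -4.178 0.848
vertex -0.216 -3.983 1.031
vertex -0.987 -4.141 2.63
endloop
endfacet
facet normal -0.427 -0.227 -0.876
outer loop
vertex 2.746 0.067 0.71
vertex 2.024 -0.397 1.182
vertex 1.94 0.557 0.976
endloop
endfacet
facet normal 0.539 0.838 0.089
outer loop
vertex 2.746 0.067 0.71
vertex 1.94 0.557 0.976
vertex 2.656 -0.063 2.478
endloop
endfacet
facet normal -0.427 -0.227 -0.875
outer loop
vertex 1.94 0.557 0.976
vertex 2.024 -0.397 1.182
vertex 1.218 0.092 1.449
endloop
endfacet
facet normal -0.242 0.851 0.467
outer loop
vertex 1.94 0.557 0.976
vertex 1.218 0.092 1.449
vertex 2.656 -0.063 2.478
endloop
endfacet
facet normal -0.427 -0.227 -0.875
outer loop
vertex 1.218 0.092 1.449
vertex 2.024 -0.397 1.182
vertex 1.302 -0.862 1.655
endloop
endfacet
facet normal -0.568 0.126 0.813
outer loop
vertex 1.218 0.092 1.449
vertex 1.302 -0.862 1.655
vertex 2.656 -0.063 2.478
endloop
endfacet
facet normal -0.428 -0.226 -0.875
outer loop
vertex 1.302 -0.862 1.655
vertex 2.024 -0.397 1.182
vertex 2.108 -1.352 1.388
endloop
endfacet
facet normal -0.114 -0.613 0.782
outer loop
vertex 1.302 -0.862 1.655
vertex 2.108 -1.352 1.388
vertex 2.656 -0.063 2.478
endloop
endfacet
facet normal -0.427 -0.226 -0.876
outer loop
vertex 2.108 -1.352 1.388
vertex 2.024 -0.397 1.182
vertex 2.83 -0.887 0.916
endloop
endfacet
facet normal 0.667 -0.626 0.404
outer loop
vertex 2.108 -1.352 1.388
vertex 2.83 -0.887 0.916
vertex 2.656 -0.063 2.478
endloop
endfacet
facet normal -0.427 -0.227 -0.876
outer loop
vertex 2.83 -0.887 0.916
vertex 2.024 -0.397 1.182
vertex 2.746 0.067 0.71
endloop
endfacet
facet normal 0.993 0.100 0.058
outer loop
vertex 2.83 -0.887 0.916
vertex 2.746 0.067 0.71
vertex 2.656 -0.063 2.478
endloop
endfacet

endsolid


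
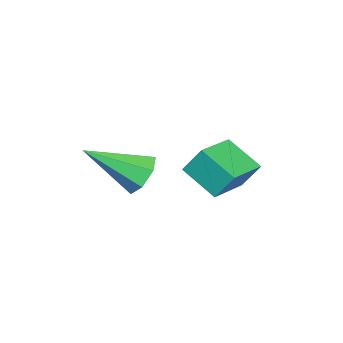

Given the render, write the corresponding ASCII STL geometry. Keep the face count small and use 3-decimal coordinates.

solid 
facet normal -0.916 0.318 -0.245
outer loop
vertex -1.466 1.811 2.349
vertex -0.899 2.923 1.672
vertex -1.423 1.239 1.446
endloop
endfacet
facet normal -0.400 -0.783 0.477
outer loop
vertex 0.079 0.717 1.848
vertex -1.466 1.811 2.349
vertex -1.423 1.239 1.446
endloop
endfacet
facet normal -0.916 0.318 -0.245
outer loop
vertex -1.423 1.239 1.446
vertex -0.899 2.923 1.672
vertex -0.856 2.351 0.769
endloop
endfacet
facet normal 0.040 -0.534 -0.844
outer loop
vertex -0.856 2.351 0.769
vertex 0.079 0.717 1.848
vertex -1.423 1.239 1.446
endloop
endfacet
facet normal -0.040 0.534 0.844
outer loop
vertex -1.466 1.811 2.349
vertex 0.603 2.401 2.074
vertex -0.899 2.923 1.672
endloop
endfacet
facet normal -0.400 -0.783 0.477
outer loop
vertex 0.036 1.289 2.751
vertex -1.466 1.811 2.349
vertex 0.079 0.717 1.848
endloop
endfacet
facet normal -0.040 0.534 0.844
outer loop
vertex 0.036 1.289 2.751
vertex 0.603 2.401 2.074
vertex -1.466 1.811 2.349
endloop
endfacet
facet normal 0.400 0.783 -0.477
outer loop
vertex -0.899 2.923 1.672
vertex 0.603 2.401 2.074
vertex -0.856 2.351 0.769
endloop
endfacet
facet normal 0.040 -0.534 -0.844
outer loop
vertex 0.646 1.829 1.171
vertex 0.079 0.717 1.848
vertex -0.856 2.351 0.769
endloop
endfacet
facet normal 0.400 0.783 -0.477
outer loop
vertex -0.856 2.351 0.769
vertex 0.603 2.401 2.074
vertex 0.646 1.829 1.171
endloop
endfacet
facet normal 0.916 -0.318 0.245
outer loop
vertex 0.646 1.829 1.171
vertex 0.036 1.289 2.751
vertex 0.079 0.717 1.848
endloop
endfacet
facet normal 0.916 -0.318 0.245
outer loop
vertex 0.603 2.401 2.074
vertex 0.036 1.289 2.751
vertex 0.646 1.829 1.171
endloop
endfacet
facet normal -0.224 0.810 -0.542
outer loop
vertex 3.222 -0.048 2.786
vertex 2.699 0.144 3.289
vertex 3.425 0.334 3.273
endloop
endfacet
facet normal 0.946 -0.264 -0.187
outer loop
vertex 3.222 -0.048 2.786
vertex 3.425 0.334 3.273
vertex 3.141 -1.444 4.351
endloop
endfacet
facet normal -0.224 0.810 -0.542
outer loop
vertex 3.425 0.334 3.273
vertex 2.699 0.144 3.289
vertex 3.081 0.573 3.772
endloop
endfacet
facet normal 0.847 0.170 0.503
outer loop
vertex 3.425 0.334 3.273
vertex 3.081 0.573 3.772
vertex 3.141 -1.444 4.351
endloop
endfacet
facet normal -0.225 0.810 -0.542
outer loop
vertex 3.081 0.573 3.772
vertex 2.699 0.144 3.289
vertex 2.45 0.488 3.907
endloop
endfacet
facet normal 0.165 0.277 0.947
outer loop
vertex 3.081 0.573 3.772
vertex 2.45 0.488 3.907
vertex 3.141 -1.444 4.351
endloop
endfacet
facet normal -0.225 0.810 -0.542
outer loop
vertex 2.45 0.488 3.907
vertex 2.699 0.144 3.289
vertex 2.007 0.144 3.577
endloop
endfacet
facet normal -0.586 -0.023 0.810
outer loop
vertex 2.45 0.488 3.907
vertex 2.007 0.144 3.577
vertex 3.141 -1.444 4.351
endloop
endfacet
facet normal -0.225 0.810 -0.541
outer loop
vertex 2.007 0.144 3.577
vertex 2.699 0.144 3.289
vertex 2.085 -0.2 3.03
endloop
endfacet
facet normal -0.841 -0.504 0.197
outer loop
vertex 2.007 0.144 3.577
vertex 2.085 -0.2 3.03
vertex 3.141 -1.444 4.351
endloop
endfacet
facet normal -0.225 0.810 -0.542
outer loop
vertex 2.085 -0.2 3.03
vertex 2.699 0.144 3.289
vertex 2.626 -0.285 2.678
endloop
endfacet
facet normal -0.407 -0.805 -0.432
outer loop
vertex 2.085 -0.2 3.03
vertex 2.626 -0.285 2.678
vertex 3.141 -1.444 4.351
endloop
endfacet
facet normal -0.224 0.810 -0.542
outer loop
vertex 2.626 -0.285 2.678
vertex 2.699 0.144 3.289
vertex 3.222 -0.048 2.786
endloop
endfacet
facet normal 0.387 -0.698 -0.603
outer loop
vertex 2.626 -0.285 2.678
vertex 3.222 -0.048 2.786
vertex 3.141 -1.444 4.351
endloop
endfacet

endsolid


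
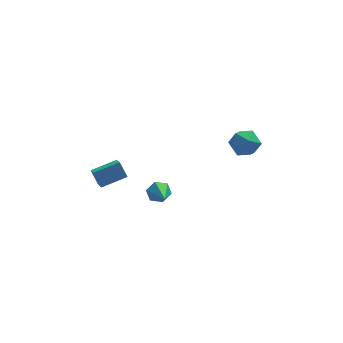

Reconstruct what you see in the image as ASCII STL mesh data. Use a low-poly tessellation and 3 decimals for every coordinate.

solid 
facet normal -0.678 0.617 0.400
outer loop
vertex 3.033 2.391 3.713
vertex 3.388 2.196 4.615
vertex 3.76 2.946 4.088
endloop
endfacet
facet normal -0.498 0.828 -0.258
outer loop
vertex 3.033 2.391 3.713
vertex 3.76 2.946 4.088
vertex 3.79 2.668 3.14
endloop
endfacet
facet normal -0.643 0.292 -0.708
outer loop
vertex 3.033 2.391 3.713
vertex 3.79 2.668 3.14
vertex 3.436 1.747 3.081
endloop
endfacet
facet normal -0.911 -0.249 -0.328
outer loop
vertex 3.033 2.391 3.713
vertex 3.436 1.747 3.081
vertex 3.188 1.455 3.992
endloop
endfacet
facet normal -0.933 -0.048 0.357
outer loop
vertex 3.033 2.391 3.713
vertex 3.188 1.455 3.992
vertex 3.388 2.196 4.615
endloop
endfacet
facet normal 0.206 0.941 -0.269
outer loop
vertex 3.79 2.668 3.14
vertex 3.76 2.946 4.088
vertex 4.612 2.645 3.688
endloop
endfacet
facet normal -0.084 0.600 0.795
outer loop
vertex 3.76 2.946 4.088
vertex 3.388 2.196 4.615
vertex 4.364 2.353 4.599
endloop
endfacet
facet normal -0.497 -0.476 0.726
outer loop
vertex 3.388 2.196 4.615
vertex 3.188 1.455 3.992
vertex 4.01 1.432 4.54
endloop
endfacet
facet normal -0.462 -0.800 -0.382
outer loop
vertex 3.188 1.455 3.992
vertex 3.436 1.747 3.081
vertex 4.04 1.154 3.592
endloop
endfacet
facet normal -0.028 0.075 -0.997
outer loop
vertex 3.436 1.747 3.081
vertex 3.79 2.668 3.14
vertex 4.412 1.904 3.065
endloop
endfacet
facet normal 0.911 0.249 0.328
outer loop
vertex 4.767 1.709 3.967
vertex 4.612 2.645 3.688
vertex 4.364 2.353 4.599
endloop
endfacet
facet normal 0.643 -0.292 0.708
outer loop
vertex 4.767 1.709 3.967
vertex 4.364 2.353 4.599
vertex 4.01 1.432 4.54
endloop
endfacet
facet normal 0.498 -0.828 0.258
outer loop
vertex 4.767 1.709 3.967
vertex 4.01 1.432 4.54
vertex 4.04 1.154 3.592
endloop
endfacet
facet normal 0.678 -0.617 -0.400
outer loop
vertex 4.767 1.709 3.967
vertex 4.04 1.154 3.592
vertex 4.412 1.904 3.065
endloop
endfacet
facet normal 0.933 0.048 -0.357
outer loop
vertex 4.767 1.709 3.967
vertex 4.412 1.904 3.065
vertex 4.612 2.645 3.688
endloop
endfacet
facet normal 0.462 0.800 0.382
outer loop
vertex 4.364 2.353 4.599
vertex 4.612 2.645 3.688
vertex 3.76 2.946 4.088
endloop
endfacet
facet normal 0.028 -0.075 0.997
outer loop
vertex 4.01 1.432 4.54
vertex 4.364 2.353 4.599
vertex 3.388 2.196 4.615
endloop
endfacet
facet normal -0.206 -0.941 0.269
outer loop
vertex 4.04 1.154 3.592
vertex 4.01 1.432 4.54
vertex 3.188 1.455 3.992
endloop
endfacet
facet normal 0.084 -0.600 -0.795
outer loop
vertex 4.412 1.904 3.065
vertex 4.04 1.154 3.592
vertex 3.436 1.747 3.081
endloop
endfacet
facet normal 0.497 0.476 -0.726
outer loop
vertex 4.612 2.645 3.688
vertex 4.412 1.904 3.065
vertex 3.79 2.668 3.14
endloop
endfacet
facet normal -0.937 -0.257 -0.238
outer loop
vertex -4.401 2.754 1.612
vertex -4.497 3.517 1.164
vertex -4.041 2.272 0.715
endloop
endfacet
facet normal 0.107 -0.857 0.504
outer loop
vertex -2.543 2.683 1.096
vertex -4.401 2.754 1.612
vertex -4.041 2.272 0.715
endloop
endfacet
facet normal -0.937 -0.257 -0.238
outer loop
vertex -4.041 2.272 0.715
vertex -4.497 3.517 1.164
vertex -4.137 3.035 0.267
endloop
endfacet
facet normal 0.334 -0.446 -0.831
outer loop
vertex -4.137 3.035 0.267
vertex -2.543 2.683 1.096
vertex -4.041 2.272 0.715
endloop
endfacet
facet normal -0.334 0.446 0.831
outer loop
vertex -4.401 2.754 1.612
vertex -2.999 3.928 1.545
vertex -4.497 3.517 1.164
endloop
endfacet
facet normal 0.107 -0.857 0.504
outer loop
vertex -2.903 3.165 1.993
vertex -4.401 2.754 1.612
vertex -2.543 2.683 1.096
endloop
endfacet
facet normal -0.334 0.446 0.831
outer loop
vertex -2.903 3.165 1.993
vertex -2.999 3.928 1.545
vertex -4.401 2.754 1.612
endloop
endfacet
facet normal -0.107 0.857 -0.504
outer loop
vertex -4.497 3.517 1.164
vertex -2.999 3.928 1.545
vertex -4.137 3.035 0.267
endloop
endfacet
facet normal 0.334 -0.446 -0.831
outer loop
vertex -2.639 3.446 0.648
vertex -2.543 2.683 1.096
vertex -4.137 3.035 0.267
endloop
endfacet
facet normal -0.107 0.857 -0.504
outer loop
vertex -4.137 3.035 0.267
vertex -2.999 3.928 1.545
vertex -2.639 3.446 0.648
endloop
endfacet
facet normal 0.937 0.257 0.238
outer loop
vertex -2.639 3.446 0.648
vertex -2.903 3.165 1.993
vertex -2.543 2.683 1.096
endloop
endfacet
facet normal 0.937 0.257 0.238
outer loop
vertex -2.999 3.928 1.545
vertex -2.903 3.165 1.993
vertex -2.639 3.446 0.648
endloop
endfacet
facet normal -0.086 0.900 -0.428
outer loop
vertex -0.313 2.611 0.266
vertex -0.841 2.348 -0.181
vertex -1.023 2.642 0.473
endloop
endfacet
facet normal 0.282 0.078 0.956
outer loop
vertex -0.313 2.611 0.266
vertex -1.023 2.642 0.473
vertex -0.699 0.872 0.521
endloop
endfacet
facet normal -0.088 0.899 -0.429
outer loop
vertex -1.023 2.642 0.473
vertex -0.841 2.348 -0.181
vertex -1.551 2.378 0.027
endloop
endfacet
facet normal -0.616 -0.091 0.783
outer loop
vertex -1.023 2.642 0.473
vertex -1.551 2.378 0.027
vertex -0.699 0.872 0.521
endloop
endfacet
facet normal -0.087 0.900 -0.428
outer loop
vertex -1.551 2.378 0.027
vertex -0.841 2.348 -0.181
vertex -1.369 2.084 -0.628
endloop
endfacet
facet normal -0.868 -0.497 -0.018
outer loop
vertex -1.551 2.378 0.027
vertex -1.369 2.084 -0.628
vertex -0.699 0.872 0.521
endloop
endfacet
facet normal -0.087 0.899 -0.428
outer loop
vertex -1.369 2.084 -0.628
vertex -0.841 2.348 -0.181
vertex -0.659 2.054 -0.835
endloop
endfacet
facet normal -0.219 -0.732 -0.645
outer loop
vertex -1.369 2.084 -0.628
vertex -0.659 2.054 -0.835
vertex -0.699 0.872 0.521
endloop
endfacet
facet normal -0.086 0.899 -0.428
outer loop
vertex -0.659 2.054 -0.835
vertex -0.841 2.348 -0.181
vertex -0.132 2.317 -0.389
endloop
endfacet
facet normal 0.679 -0.563 -0.471
outer loop
vertex -0.659 2.054 -0.835
vertex -0.132 2.317 -0.389
vertex -0.699 0.872 0.521
endloop
endfacet
facet normal -0.086 0.900 -0.428
outer loop
vertex -0.132 2.317 -0.389
vertex -0.841 2.348 -0.181
vertex -0.313 2.611 0.266
endloop
endfacet
facet normal 0.931 -0.159 0.328
outer loop
vertex -0.132 2.317 -0.389
vertex -0.313 2.611 0.266
vertex -0.699 0.872 0.521
endloop
endfacet

endsolid
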